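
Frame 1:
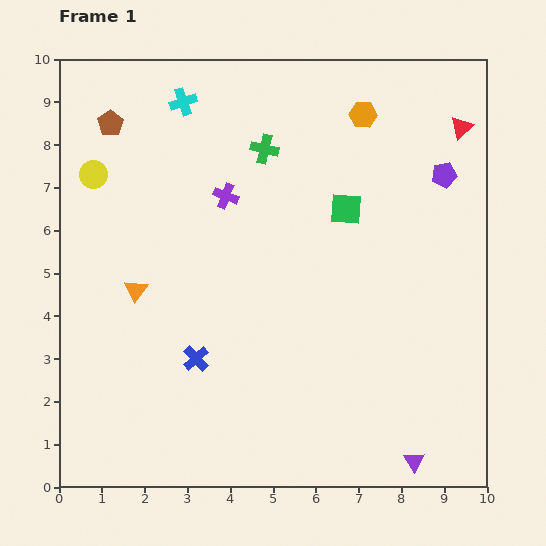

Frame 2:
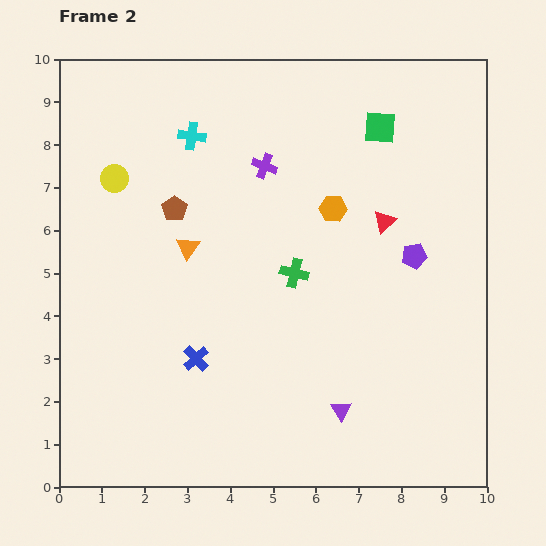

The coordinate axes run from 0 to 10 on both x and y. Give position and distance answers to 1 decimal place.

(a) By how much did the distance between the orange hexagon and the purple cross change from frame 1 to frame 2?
-1.8

Distance in frame 1: 3.7. Distance in frame 2: 1.9.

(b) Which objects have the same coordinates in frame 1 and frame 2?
the blue cross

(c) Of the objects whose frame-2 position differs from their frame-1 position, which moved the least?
the yellow circle

(moved 0.5)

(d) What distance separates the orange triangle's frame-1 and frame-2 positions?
1.6

The orange triangle moved from (1.8, 4.6) to (3.0, 5.6), a distance of √(1.2² + 1.0²) ≈ 1.6.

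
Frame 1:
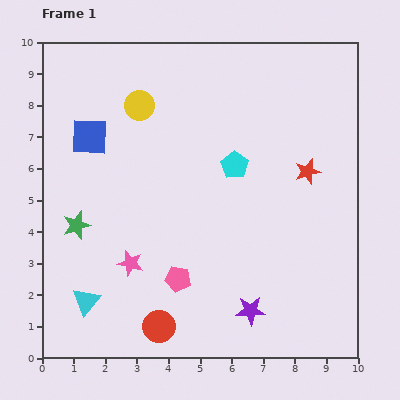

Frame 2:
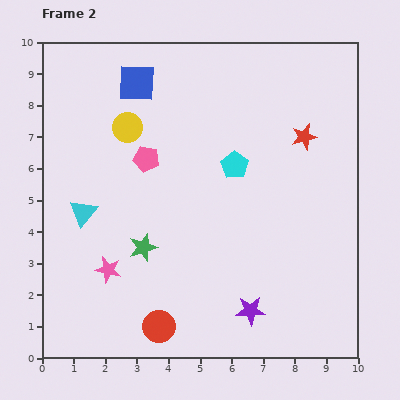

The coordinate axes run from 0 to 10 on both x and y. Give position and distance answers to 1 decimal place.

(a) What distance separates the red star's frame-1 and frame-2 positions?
1.1

The red star moved from (8.4, 5.9) to (8.3, 7.0), a distance of √(0.1² + 1.1²) ≈ 1.1.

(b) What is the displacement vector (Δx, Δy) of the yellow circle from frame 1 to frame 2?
(-0.4, -0.7)

The yellow circle was at (3.1, 8.0) in frame 1 and (2.7, 7.3) in frame 2.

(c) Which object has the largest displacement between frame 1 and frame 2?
the pink pentagon

(moved 3.9; next 2.8)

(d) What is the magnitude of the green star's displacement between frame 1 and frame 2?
2.2

The green star moved from (1.1, 4.2) to (3.2, 3.5), a distance of √(2.1² + 0.7²) ≈ 2.2.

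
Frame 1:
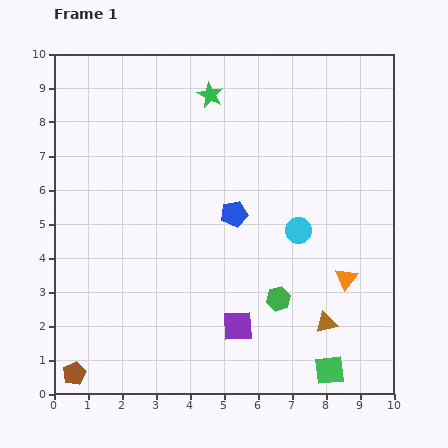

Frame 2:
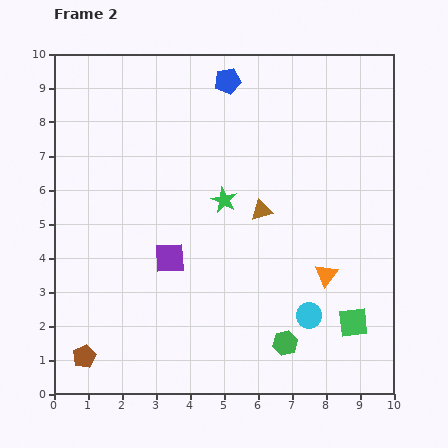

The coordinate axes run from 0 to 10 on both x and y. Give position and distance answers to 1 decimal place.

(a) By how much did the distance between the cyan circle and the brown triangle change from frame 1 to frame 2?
+0.6

Distance in frame 1: 2.8. Distance in frame 2: 3.4.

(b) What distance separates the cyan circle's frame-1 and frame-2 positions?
2.5

The cyan circle moved from (7.2, 4.8) to (7.5, 2.3), a distance of √(0.3² + 2.5²) ≈ 2.5.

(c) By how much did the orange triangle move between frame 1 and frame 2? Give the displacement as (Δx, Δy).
(-0.6, 0.1)

The orange triangle was at (8.6, 3.4) in frame 1 and (8.0, 3.5) in frame 2.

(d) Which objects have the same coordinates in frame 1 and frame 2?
none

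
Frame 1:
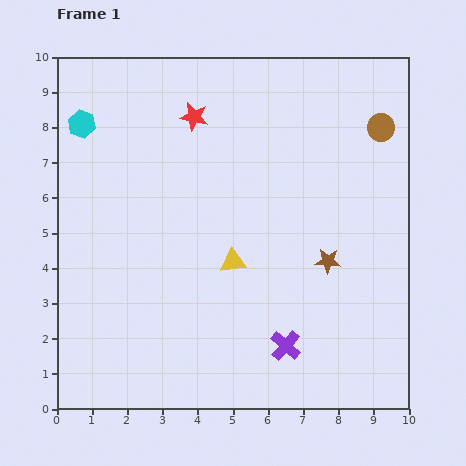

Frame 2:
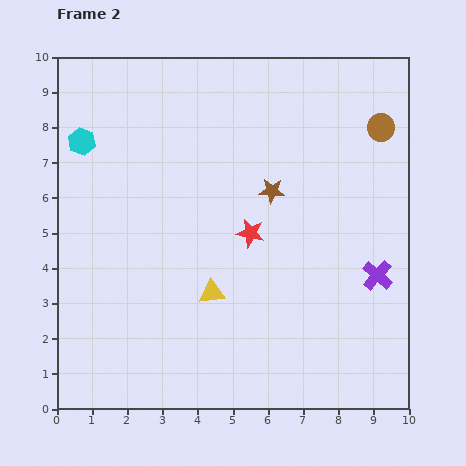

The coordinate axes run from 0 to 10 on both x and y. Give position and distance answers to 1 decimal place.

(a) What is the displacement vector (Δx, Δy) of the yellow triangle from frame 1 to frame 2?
(-0.6, -0.9)

The yellow triangle was at (5.0, 4.2) in frame 1 and (4.4, 3.3) in frame 2.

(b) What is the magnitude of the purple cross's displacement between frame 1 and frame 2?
3.3

The purple cross moved from (6.5, 1.8) to (9.1, 3.8), a distance of √(2.6² + 2.0²) ≈ 3.3.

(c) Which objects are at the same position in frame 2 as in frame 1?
the brown circle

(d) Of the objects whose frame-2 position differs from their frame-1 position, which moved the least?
the cyan hexagon

(moved 0.5)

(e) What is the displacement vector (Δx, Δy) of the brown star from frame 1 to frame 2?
(-1.6, 2.0)

The brown star was at (7.7, 4.2) in frame 1 and (6.1, 6.2) in frame 2.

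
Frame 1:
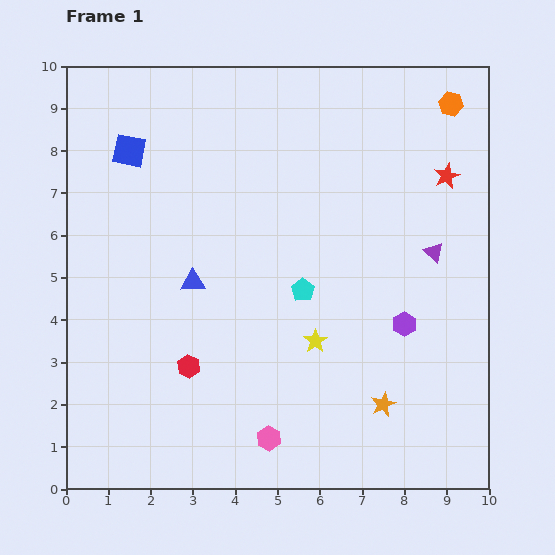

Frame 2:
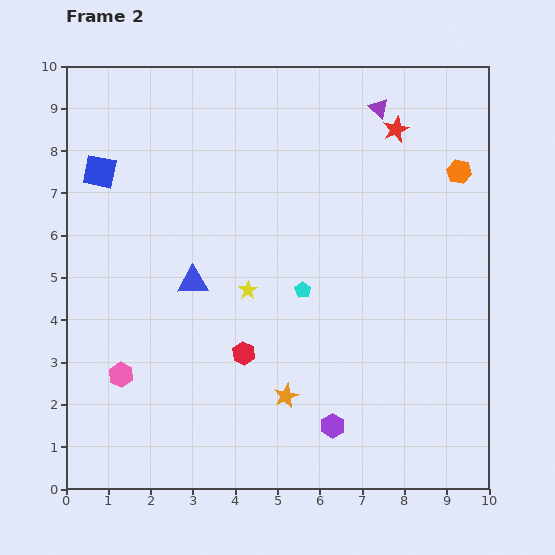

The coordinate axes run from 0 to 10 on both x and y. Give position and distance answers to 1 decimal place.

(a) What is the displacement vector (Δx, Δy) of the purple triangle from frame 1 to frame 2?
(-1.3, 3.4)

The purple triangle was at (8.7, 5.6) in frame 1 and (7.4, 9.0) in frame 2.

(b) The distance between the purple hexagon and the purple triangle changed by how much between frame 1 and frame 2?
+5.8

Distance in frame 1: 1.8. Distance in frame 2: 7.6.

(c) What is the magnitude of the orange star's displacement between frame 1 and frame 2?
2.3

The orange star moved from (7.5, 2.0) to (5.2, 2.2), a distance of √(2.3² + 0.2²) ≈ 2.3.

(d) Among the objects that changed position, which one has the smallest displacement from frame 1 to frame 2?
the blue square

(moved 0.9)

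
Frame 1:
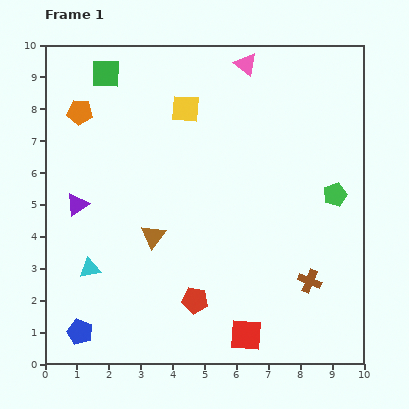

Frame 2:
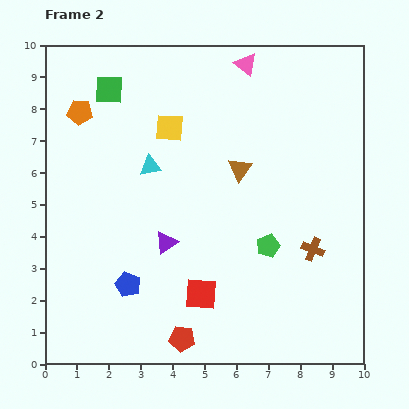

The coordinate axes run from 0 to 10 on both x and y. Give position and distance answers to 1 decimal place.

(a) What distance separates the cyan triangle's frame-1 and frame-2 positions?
3.7

The cyan triangle moved from (1.4, 3.0) to (3.3, 6.2), a distance of √(1.9² + 3.2²) ≈ 3.7.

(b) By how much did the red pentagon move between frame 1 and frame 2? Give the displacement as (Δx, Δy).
(-0.4, -1.2)

The red pentagon was at (4.7, 2.0) in frame 1 and (4.3, 0.8) in frame 2.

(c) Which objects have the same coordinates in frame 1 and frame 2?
the orange pentagon, the pink triangle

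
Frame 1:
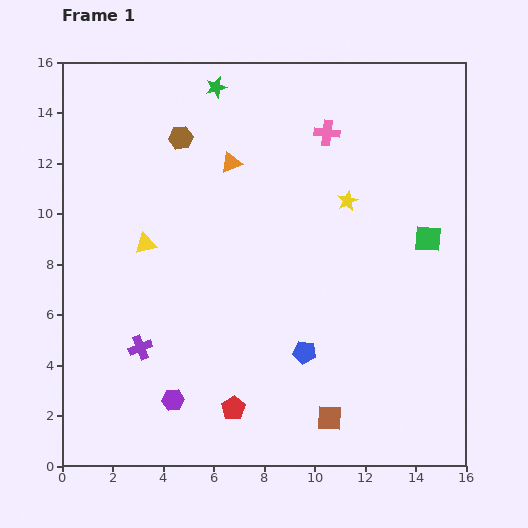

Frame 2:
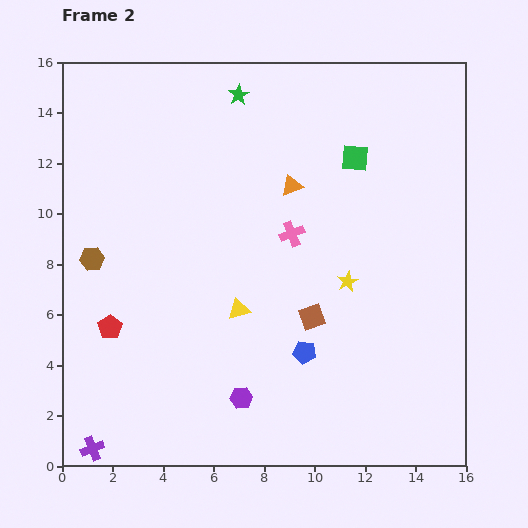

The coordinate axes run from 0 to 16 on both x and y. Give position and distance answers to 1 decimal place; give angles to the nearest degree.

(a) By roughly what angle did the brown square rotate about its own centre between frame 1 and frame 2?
23° counter-clockwise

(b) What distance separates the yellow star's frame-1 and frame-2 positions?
3.2

The yellow star moved from (11.3, 10.5) to (11.3, 7.3), a distance of √(0.0² + 3.2²) ≈ 3.2.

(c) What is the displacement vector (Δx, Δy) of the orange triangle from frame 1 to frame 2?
(2.4, -0.9)

The orange triangle was at (6.7, 12.0) in frame 1 and (9.1, 11.1) in frame 2.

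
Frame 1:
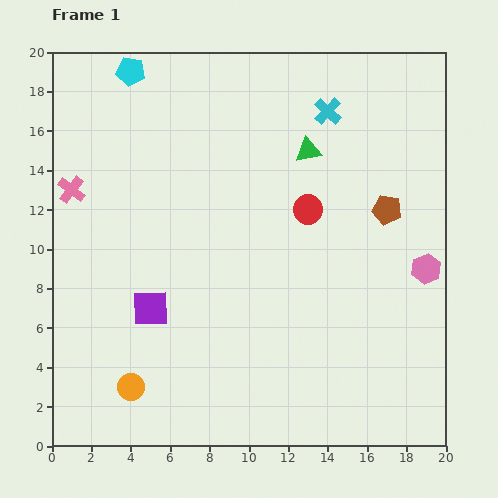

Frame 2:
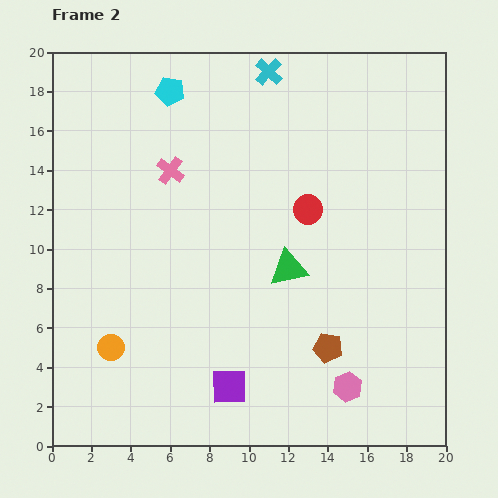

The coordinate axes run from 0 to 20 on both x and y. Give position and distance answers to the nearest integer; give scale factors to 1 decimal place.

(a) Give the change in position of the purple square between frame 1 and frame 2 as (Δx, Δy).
(4, -4)

The purple square was at (5, 7) in frame 1 and (9, 3) in frame 2.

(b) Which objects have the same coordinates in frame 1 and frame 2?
the red circle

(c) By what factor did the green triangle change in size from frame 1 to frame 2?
1.5×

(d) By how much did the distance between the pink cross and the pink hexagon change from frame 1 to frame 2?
-4

Distance in frame 1: 18. Distance in frame 2: 14.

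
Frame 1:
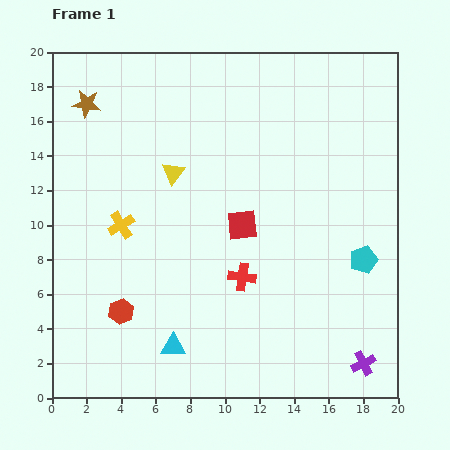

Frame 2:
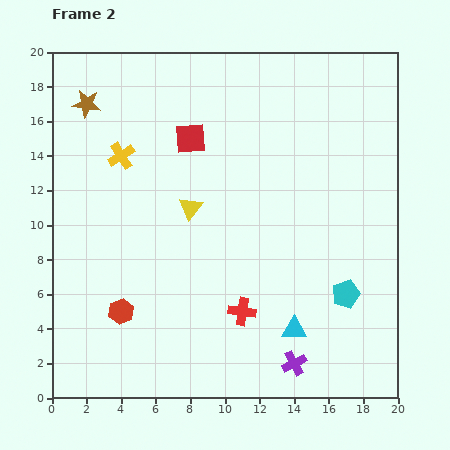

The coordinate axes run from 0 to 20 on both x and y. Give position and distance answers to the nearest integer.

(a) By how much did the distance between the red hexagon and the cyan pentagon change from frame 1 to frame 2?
-1

Distance in frame 1: 14. Distance in frame 2: 13.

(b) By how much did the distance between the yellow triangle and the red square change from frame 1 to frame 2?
-1

Distance in frame 1: 5. Distance in frame 2: 4.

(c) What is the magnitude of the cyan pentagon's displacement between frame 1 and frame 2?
2

The cyan pentagon moved from (18, 8) to (17, 6), a distance of √(1² + 2²) ≈ 2.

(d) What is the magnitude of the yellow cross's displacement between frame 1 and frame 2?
4

The yellow cross moved from (4, 10) to (4, 14), a distance of √(0² + 4²) ≈ 4.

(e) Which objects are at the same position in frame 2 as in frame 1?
the brown star, the red hexagon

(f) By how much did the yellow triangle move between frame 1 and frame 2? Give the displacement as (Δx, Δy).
(1, -2)

The yellow triangle was at (7, 13) in frame 1 and (8, 11) in frame 2.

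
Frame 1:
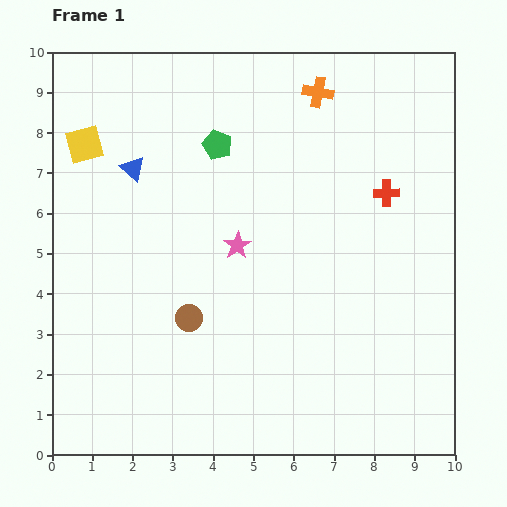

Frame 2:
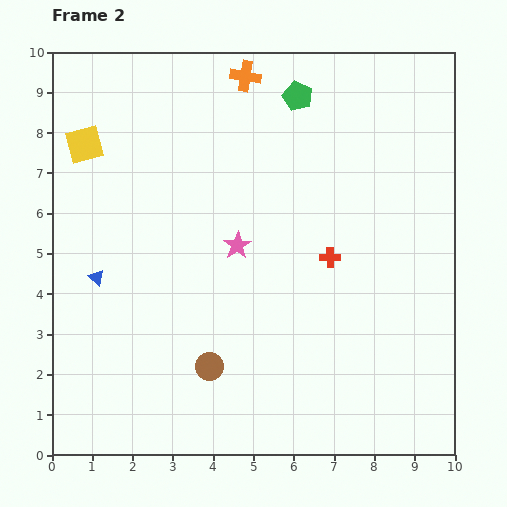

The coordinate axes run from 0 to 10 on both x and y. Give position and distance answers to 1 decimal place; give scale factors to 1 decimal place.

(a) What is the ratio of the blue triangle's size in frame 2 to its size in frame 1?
0.6×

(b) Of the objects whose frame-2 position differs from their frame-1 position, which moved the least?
the brown circle

(moved 1.3)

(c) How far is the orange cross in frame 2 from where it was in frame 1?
1.8

The orange cross moved from (6.6, 9.0) to (4.8, 9.4), a distance of √(1.8² + 0.4²) ≈ 1.8.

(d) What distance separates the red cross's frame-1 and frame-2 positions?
2.1

The red cross moved from (8.3, 6.5) to (6.9, 4.9), a distance of √(1.4² + 1.6²) ≈ 2.1.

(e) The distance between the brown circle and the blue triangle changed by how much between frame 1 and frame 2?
-0.4

Distance in frame 1: 4.0. Distance in frame 2: 3.6.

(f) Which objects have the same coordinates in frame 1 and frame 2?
the yellow square, the pink star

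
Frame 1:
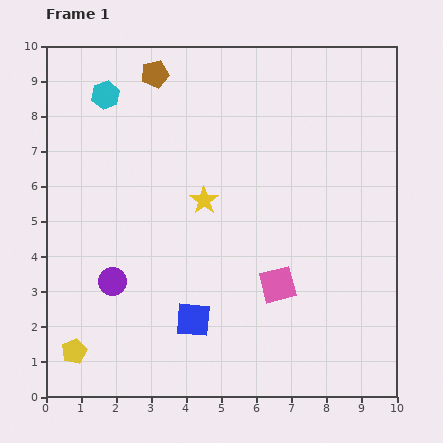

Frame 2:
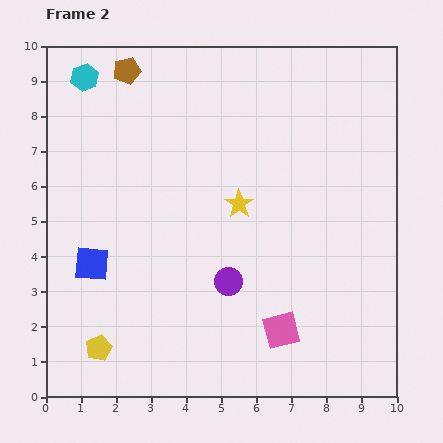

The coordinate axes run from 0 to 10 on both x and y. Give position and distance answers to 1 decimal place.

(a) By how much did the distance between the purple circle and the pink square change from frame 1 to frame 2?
-2.6

Distance in frame 1: 4.7. Distance in frame 2: 2.1.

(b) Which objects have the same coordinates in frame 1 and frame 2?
none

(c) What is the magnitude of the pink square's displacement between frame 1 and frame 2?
1.3

The pink square moved from (6.6, 3.2) to (6.7, 1.9), a distance of √(0.1² + 1.3²) ≈ 1.3.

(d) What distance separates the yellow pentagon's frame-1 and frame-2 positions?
0.7

The yellow pentagon moved from (0.8, 1.3) to (1.5, 1.4), a distance of √(0.7² + 0.1²) ≈ 0.7.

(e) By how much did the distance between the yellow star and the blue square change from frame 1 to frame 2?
+1.1

Distance in frame 1: 3.4. Distance in frame 2: 4.5.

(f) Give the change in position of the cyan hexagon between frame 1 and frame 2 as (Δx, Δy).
(-0.6, 0.5)

The cyan hexagon was at (1.7, 8.6) in frame 1 and (1.1, 9.1) in frame 2.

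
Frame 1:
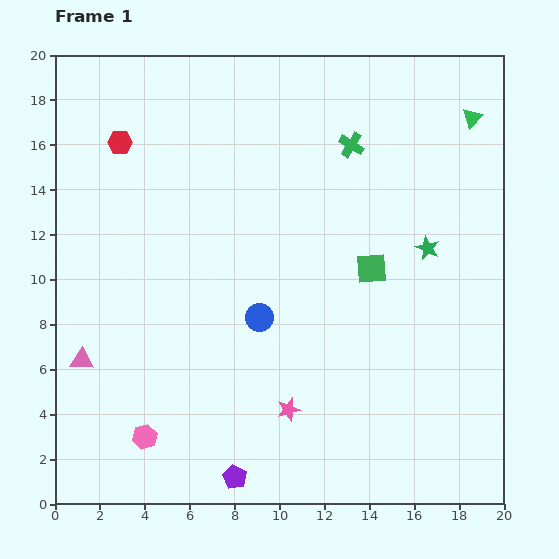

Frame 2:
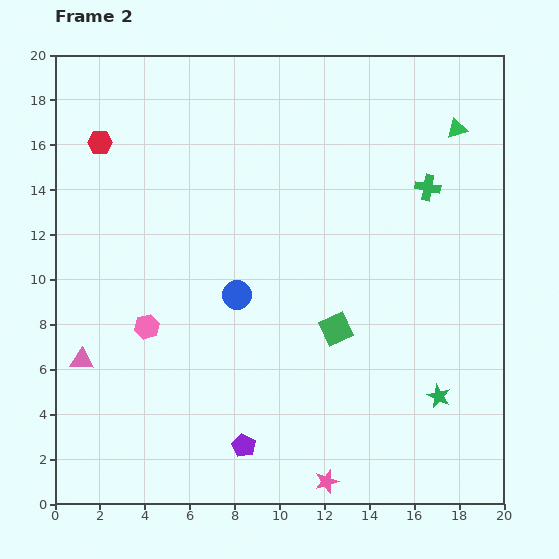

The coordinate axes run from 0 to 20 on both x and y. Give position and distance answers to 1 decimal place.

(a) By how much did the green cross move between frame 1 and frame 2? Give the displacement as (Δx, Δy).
(3.4, -1.9)

The green cross was at (13.2, 16.0) in frame 1 and (16.6, 14.1) in frame 2.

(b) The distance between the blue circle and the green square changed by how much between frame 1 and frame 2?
-0.9

Distance in frame 1: 5.5. Distance in frame 2: 4.6.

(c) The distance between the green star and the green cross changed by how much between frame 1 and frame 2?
+3.6

Distance in frame 1: 5.7. Distance in frame 2: 9.3.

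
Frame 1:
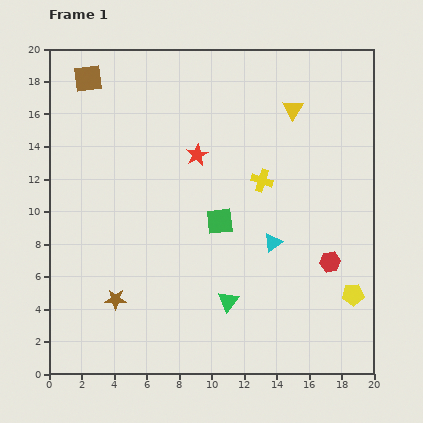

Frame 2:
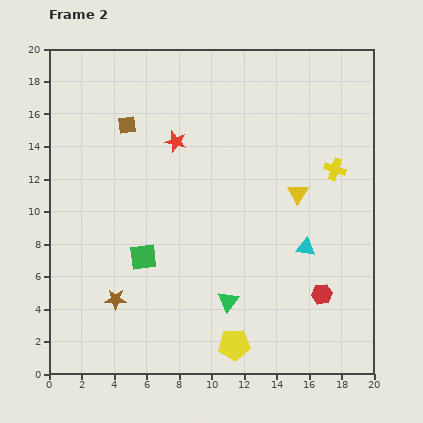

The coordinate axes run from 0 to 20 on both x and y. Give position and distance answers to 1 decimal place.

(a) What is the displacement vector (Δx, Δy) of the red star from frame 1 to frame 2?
(-1.3, 0.8)

The red star was at (9.1, 13.5) in frame 1 and (7.8, 14.3) in frame 2.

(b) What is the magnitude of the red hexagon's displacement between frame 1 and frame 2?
2.1

The red hexagon moved from (17.3, 6.9) to (16.8, 4.9), a distance of √(0.5² + 2.0²) ≈ 2.1.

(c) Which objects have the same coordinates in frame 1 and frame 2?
the brown star, the green triangle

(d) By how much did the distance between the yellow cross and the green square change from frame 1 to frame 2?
+9.4

Distance in frame 1: 3.6. Distance in frame 2: 13.0.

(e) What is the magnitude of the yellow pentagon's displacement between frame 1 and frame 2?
7.9

The yellow pentagon moved from (18.7, 4.9) to (11.4, 1.8), a distance of √(7.3² + 3.1²) ≈ 7.9.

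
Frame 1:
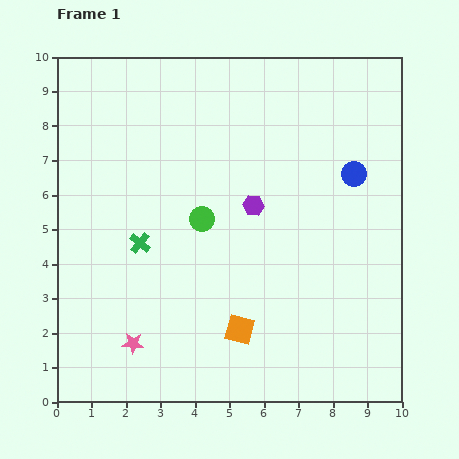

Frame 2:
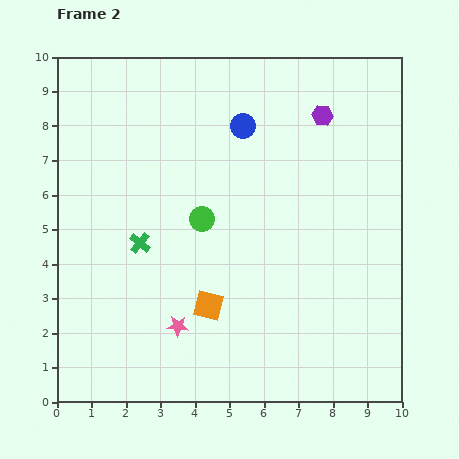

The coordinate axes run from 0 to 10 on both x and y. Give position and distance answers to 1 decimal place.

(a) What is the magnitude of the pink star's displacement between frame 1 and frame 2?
1.4

The pink star moved from (2.2, 1.7) to (3.5, 2.2), a distance of √(1.3² + 0.5²) ≈ 1.4.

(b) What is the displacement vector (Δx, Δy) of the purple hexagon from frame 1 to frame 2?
(2.0, 2.6)

The purple hexagon was at (5.7, 5.7) in frame 1 and (7.7, 8.3) in frame 2.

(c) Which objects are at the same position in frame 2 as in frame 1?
the green cross, the green circle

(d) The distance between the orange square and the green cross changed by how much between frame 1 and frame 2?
-1.1

Distance in frame 1: 3.8. Distance in frame 2: 2.7.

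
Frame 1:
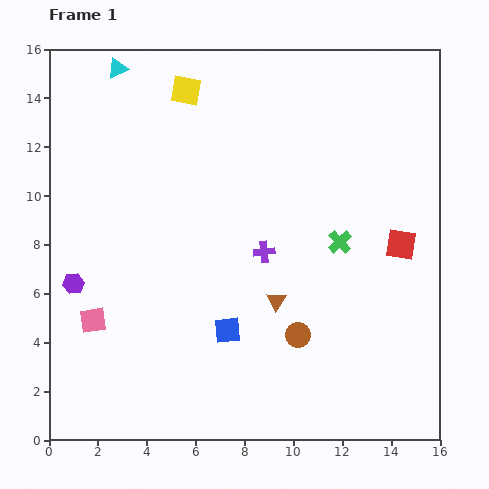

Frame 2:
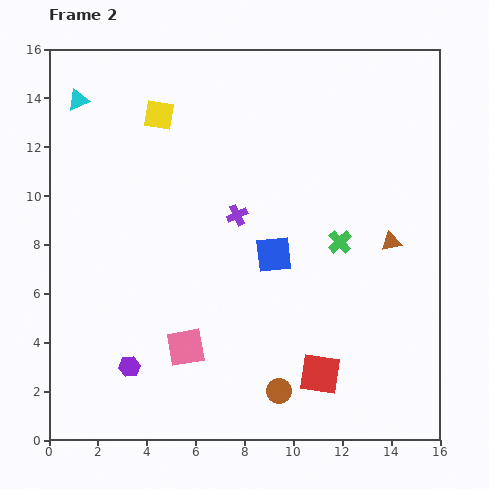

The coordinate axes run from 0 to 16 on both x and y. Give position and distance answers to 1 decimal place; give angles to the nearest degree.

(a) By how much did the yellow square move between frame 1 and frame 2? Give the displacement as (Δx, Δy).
(-1.1, -1.0)

The yellow square was at (5.6, 14.3) in frame 1 and (4.5, 13.3) in frame 2.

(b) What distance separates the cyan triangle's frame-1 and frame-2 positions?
2.1

The cyan triangle moved from (2.8, 15.2) to (1.2, 13.9), a distance of √(1.6² + 1.3²) ≈ 2.1.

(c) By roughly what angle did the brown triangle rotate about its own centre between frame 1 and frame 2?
43° clockwise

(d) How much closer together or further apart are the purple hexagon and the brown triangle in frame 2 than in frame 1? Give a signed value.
+3.6

Distance in frame 1: 8.3. Distance in frame 2: 11.9.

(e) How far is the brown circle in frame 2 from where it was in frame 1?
2.4

The brown circle moved from (10.2, 4.3) to (9.4, 2.0), a distance of √(0.8² + 2.3²) ≈ 2.4.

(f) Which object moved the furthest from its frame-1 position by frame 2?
the red square

(moved 6.2; next 5.3)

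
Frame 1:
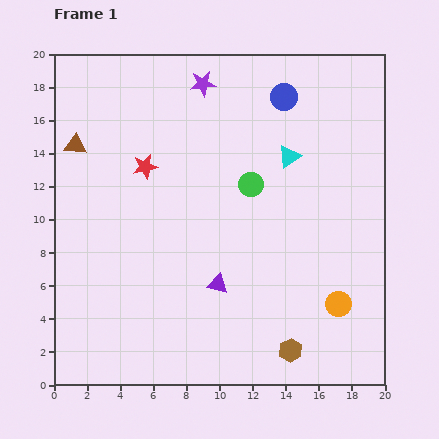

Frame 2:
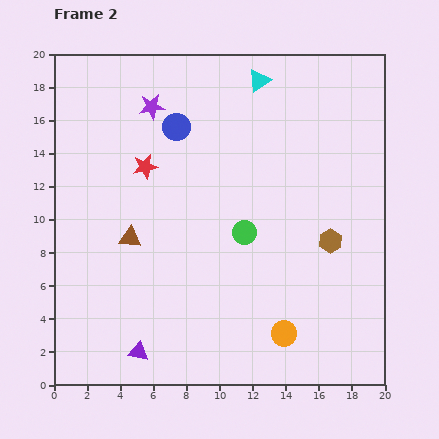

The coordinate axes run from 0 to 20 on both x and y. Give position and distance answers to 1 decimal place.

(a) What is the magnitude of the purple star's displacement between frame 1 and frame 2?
3.4

The purple star moved from (9.0, 18.2) to (5.9, 16.8), a distance of √(3.1² + 1.4²) ≈ 3.4.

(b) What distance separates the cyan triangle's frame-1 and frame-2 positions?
4.9

The cyan triangle moved from (14.2, 13.8) to (12.4, 18.4), a distance of √(1.8² + 4.6²) ≈ 4.9.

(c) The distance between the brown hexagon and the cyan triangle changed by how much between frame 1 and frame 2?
-1.1

Distance in frame 1: 11.7. Distance in frame 2: 10.6.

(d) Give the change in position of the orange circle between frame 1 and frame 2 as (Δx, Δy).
(-3.3, -1.8)

The orange circle was at (17.2, 4.9) in frame 1 and (13.9, 3.1) in frame 2.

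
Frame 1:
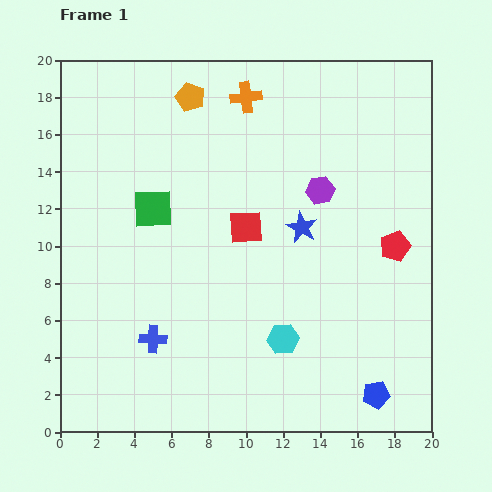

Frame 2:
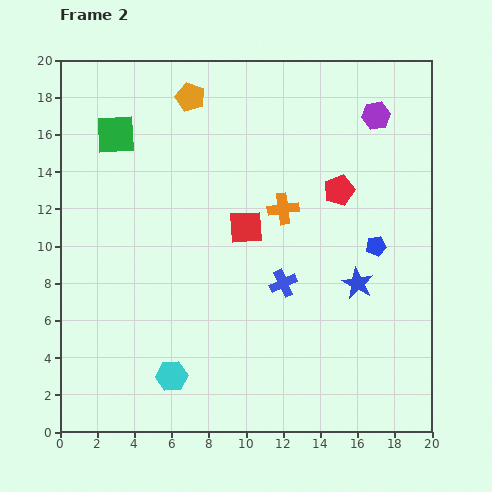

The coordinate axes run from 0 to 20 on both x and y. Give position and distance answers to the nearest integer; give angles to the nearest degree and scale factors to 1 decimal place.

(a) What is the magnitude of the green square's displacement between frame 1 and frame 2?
4

The green square moved from (5, 12) to (3, 16), a distance of √(2² + 4²) ≈ 4.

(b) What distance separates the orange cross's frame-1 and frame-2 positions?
6

The orange cross moved from (10, 18) to (12, 12), a distance of √(2² + 6²) ≈ 6.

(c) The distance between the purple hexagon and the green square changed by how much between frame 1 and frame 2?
+5

Distance in frame 1: 9. Distance in frame 2: 14.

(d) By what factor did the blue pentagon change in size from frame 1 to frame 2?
0.7×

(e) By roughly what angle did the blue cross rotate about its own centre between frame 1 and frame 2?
27° counter-clockwise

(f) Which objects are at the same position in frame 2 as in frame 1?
the orange pentagon, the red square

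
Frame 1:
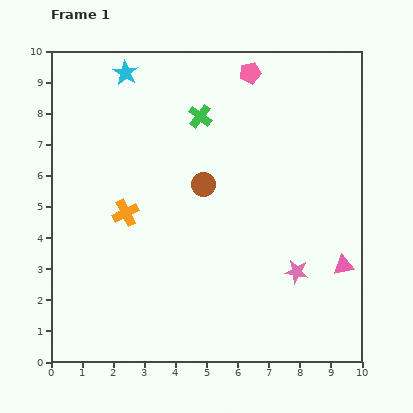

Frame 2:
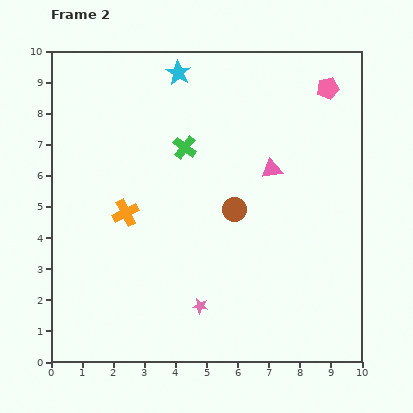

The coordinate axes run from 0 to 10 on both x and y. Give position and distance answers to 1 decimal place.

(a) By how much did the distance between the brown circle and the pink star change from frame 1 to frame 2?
-0.8

Distance in frame 1: 4.1. Distance in frame 2: 3.3.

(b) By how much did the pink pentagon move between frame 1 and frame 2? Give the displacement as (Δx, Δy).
(2.5, -0.5)

The pink pentagon was at (6.4, 9.3) in frame 1 and (8.9, 8.8) in frame 2.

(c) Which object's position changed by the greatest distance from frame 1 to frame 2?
the pink triangle

(moved 3.9; next 3.3)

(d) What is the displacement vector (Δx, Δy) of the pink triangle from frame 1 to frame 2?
(-2.3, 3.1)

The pink triangle was at (9.4, 3.1) in frame 1 and (7.1, 6.2) in frame 2.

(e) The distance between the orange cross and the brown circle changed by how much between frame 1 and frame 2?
+0.8

Distance in frame 1: 2.7. Distance in frame 2: 3.5.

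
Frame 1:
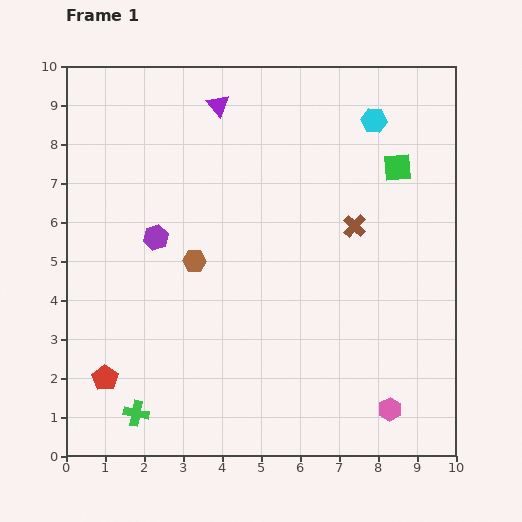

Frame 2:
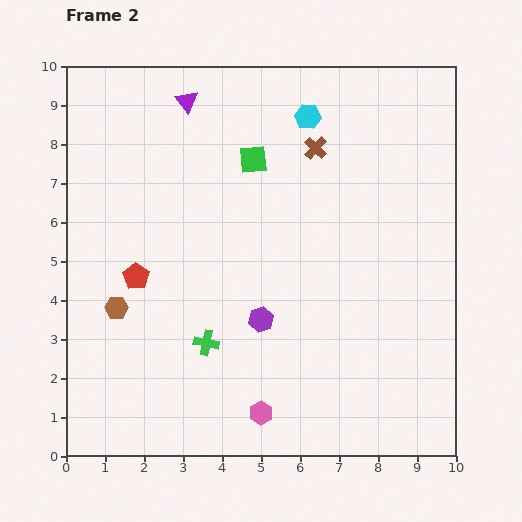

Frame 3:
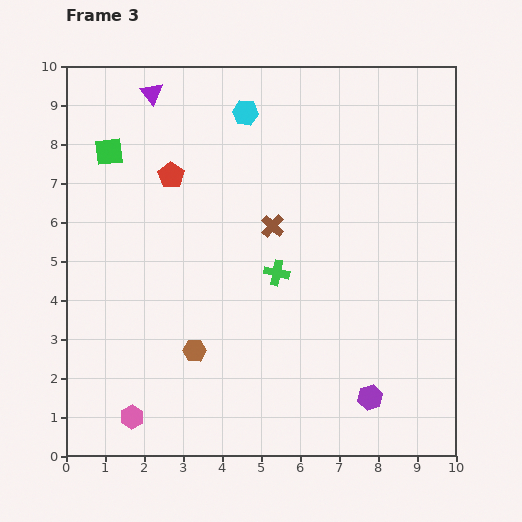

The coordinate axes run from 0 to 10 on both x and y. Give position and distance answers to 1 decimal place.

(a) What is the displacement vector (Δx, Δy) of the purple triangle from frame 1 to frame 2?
(-0.8, 0.1)

The purple triangle was at (3.9, 9.0) in frame 1 and (3.1, 9.1) in frame 2.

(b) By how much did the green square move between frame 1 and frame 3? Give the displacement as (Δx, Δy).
(-7.4, 0.4)

The green square was at (8.5, 7.4) in frame 1 and (1.1, 7.8) in frame 3.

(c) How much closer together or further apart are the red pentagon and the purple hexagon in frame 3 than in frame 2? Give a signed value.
+4.2

Distance in frame 2: 3.4. Distance in frame 3: 7.6.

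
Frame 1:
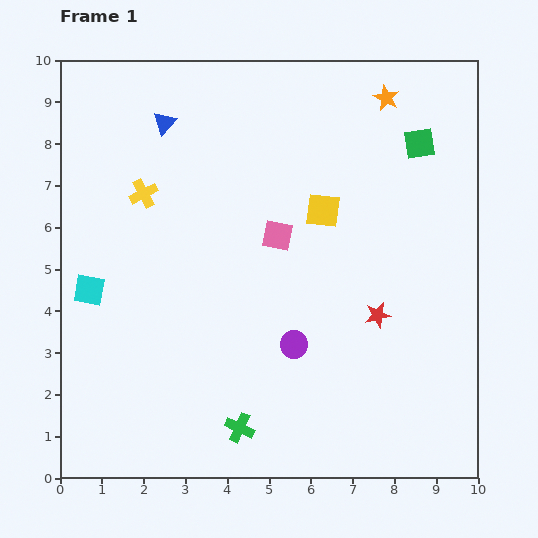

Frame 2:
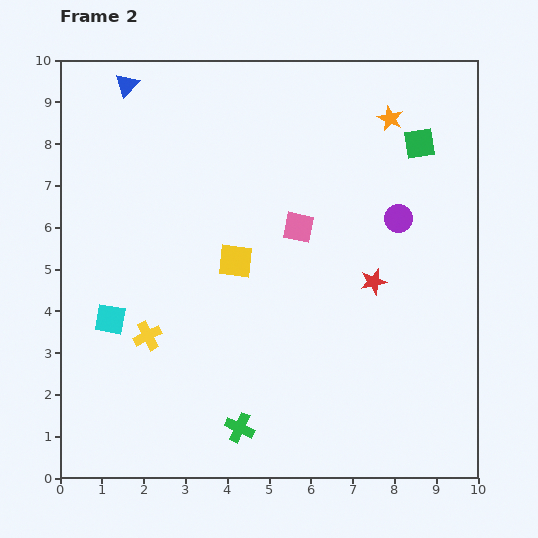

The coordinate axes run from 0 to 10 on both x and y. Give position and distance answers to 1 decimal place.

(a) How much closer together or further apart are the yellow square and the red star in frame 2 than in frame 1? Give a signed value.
+0.5

Distance in frame 1: 2.8. Distance in frame 2: 3.3.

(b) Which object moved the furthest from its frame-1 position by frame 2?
the purple circle

(moved 3.9; next 3.4)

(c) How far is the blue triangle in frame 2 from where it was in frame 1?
1.3

The blue triangle moved from (2.5, 8.5) to (1.6, 9.4), a distance of √(0.9² + 0.9²) ≈ 1.3.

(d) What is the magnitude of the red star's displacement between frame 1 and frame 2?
0.8

The red star moved from (7.6, 3.9) to (7.5, 4.7), a distance of √(0.1² + 0.8²) ≈ 0.8.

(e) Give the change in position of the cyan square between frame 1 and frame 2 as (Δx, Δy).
(0.5, -0.7)

The cyan square was at (0.7, 4.5) in frame 1 and (1.2, 3.8) in frame 2.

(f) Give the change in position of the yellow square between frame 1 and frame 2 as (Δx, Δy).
(-2.1, -1.2)

The yellow square was at (6.3, 6.4) in frame 1 and (4.2, 5.2) in frame 2.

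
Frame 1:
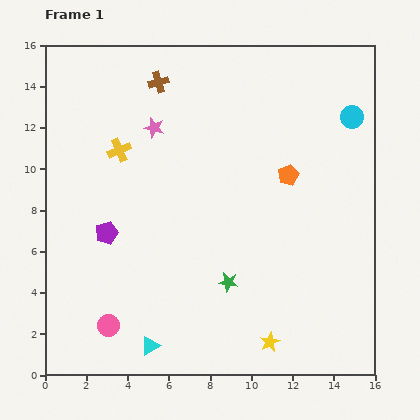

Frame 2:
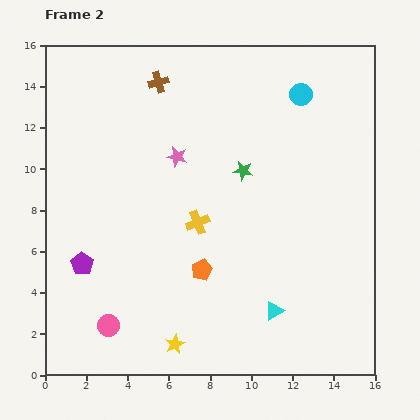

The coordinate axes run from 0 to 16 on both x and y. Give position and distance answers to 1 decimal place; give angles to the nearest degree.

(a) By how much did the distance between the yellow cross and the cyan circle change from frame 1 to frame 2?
-3.4

Distance in frame 1: 11.4. Distance in frame 2: 8.0.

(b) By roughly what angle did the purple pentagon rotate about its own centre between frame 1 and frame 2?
19° counter-clockwise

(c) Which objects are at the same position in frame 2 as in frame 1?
the brown cross, the pink circle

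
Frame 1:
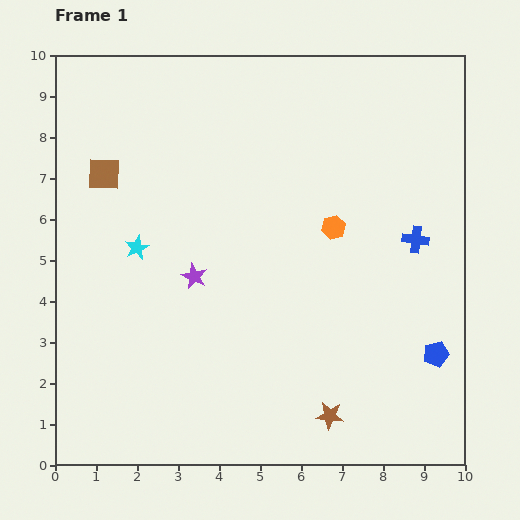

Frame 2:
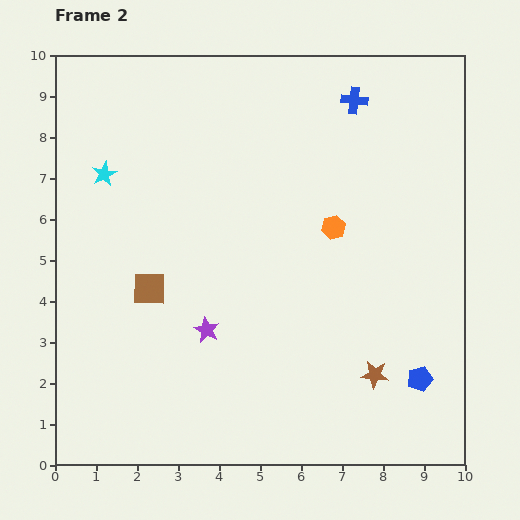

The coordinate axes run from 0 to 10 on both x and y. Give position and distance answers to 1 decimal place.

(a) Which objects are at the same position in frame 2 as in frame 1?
the orange hexagon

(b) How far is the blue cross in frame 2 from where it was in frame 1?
3.7

The blue cross moved from (8.8, 5.5) to (7.3, 8.9), a distance of √(1.5² + 3.4²) ≈ 3.7.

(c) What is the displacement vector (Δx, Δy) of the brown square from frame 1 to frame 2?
(1.1, -2.8)

The brown square was at (1.2, 7.1) in frame 1 and (2.3, 4.3) in frame 2.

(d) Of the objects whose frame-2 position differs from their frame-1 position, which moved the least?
the blue pentagon

(moved 0.7)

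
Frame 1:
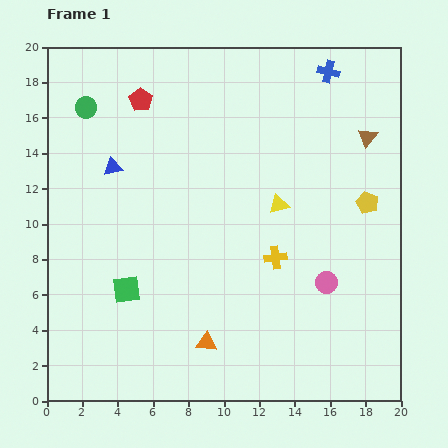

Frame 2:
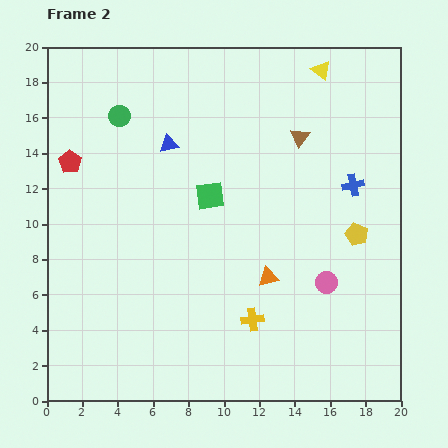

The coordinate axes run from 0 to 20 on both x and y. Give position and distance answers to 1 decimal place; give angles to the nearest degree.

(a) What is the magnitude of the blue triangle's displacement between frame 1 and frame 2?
3.5

The blue triangle moved from (3.7, 13.2) to (6.9, 14.5), a distance of √(3.2² + 1.3²) ≈ 3.5.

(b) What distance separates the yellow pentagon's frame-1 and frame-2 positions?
1.9

The yellow pentagon moved from (18.1, 11.2) to (17.5, 9.4), a distance of √(0.6² + 1.8²) ≈ 1.9.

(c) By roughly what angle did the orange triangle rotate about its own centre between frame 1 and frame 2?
18° counter-clockwise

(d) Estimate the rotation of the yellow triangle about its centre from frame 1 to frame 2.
54° clockwise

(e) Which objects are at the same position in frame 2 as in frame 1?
the pink circle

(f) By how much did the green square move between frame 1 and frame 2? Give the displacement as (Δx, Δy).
(4.7, 5.3)

The green square was at (4.5, 6.3) in frame 1 and (9.2, 11.6) in frame 2.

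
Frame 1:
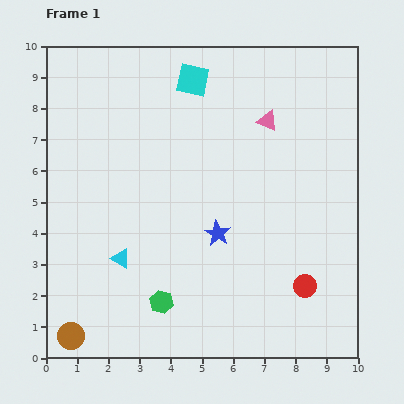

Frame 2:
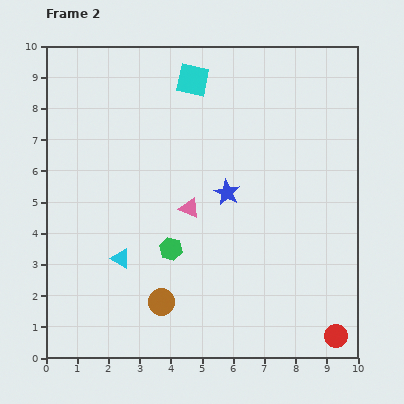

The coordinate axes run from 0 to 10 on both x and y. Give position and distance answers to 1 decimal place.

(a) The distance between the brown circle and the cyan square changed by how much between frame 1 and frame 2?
-1.9

Distance in frame 1: 9.1. Distance in frame 2: 7.2.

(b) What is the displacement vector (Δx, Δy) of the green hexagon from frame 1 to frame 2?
(0.3, 1.7)

The green hexagon was at (3.7, 1.8) in frame 1 and (4.0, 3.5) in frame 2.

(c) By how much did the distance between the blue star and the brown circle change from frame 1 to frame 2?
-1.6

Distance in frame 1: 5.7. Distance in frame 2: 4.1.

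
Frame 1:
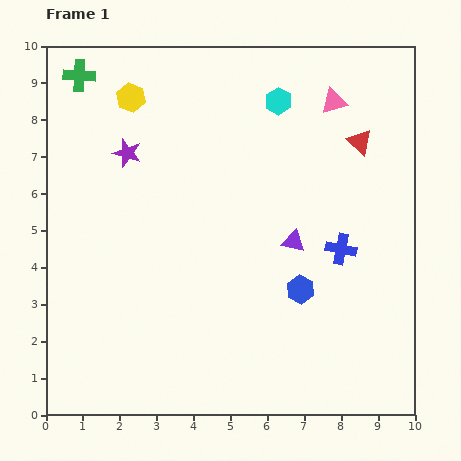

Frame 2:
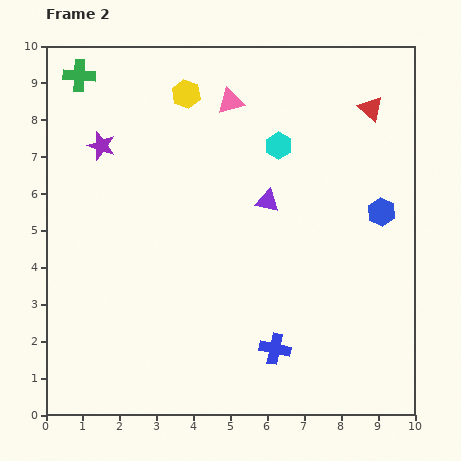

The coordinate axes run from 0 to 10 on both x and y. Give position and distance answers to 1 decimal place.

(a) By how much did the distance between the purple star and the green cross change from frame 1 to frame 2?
-0.5

Distance in frame 1: 2.5. Distance in frame 2: 2.0.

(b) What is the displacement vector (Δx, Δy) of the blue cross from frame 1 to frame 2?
(-1.8, -2.7)

The blue cross was at (8.0, 4.5) in frame 1 and (6.2, 1.8) in frame 2.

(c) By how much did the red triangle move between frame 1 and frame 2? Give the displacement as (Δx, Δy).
(0.3, 0.9)

The red triangle was at (8.5, 7.4) in frame 1 and (8.8, 8.3) in frame 2.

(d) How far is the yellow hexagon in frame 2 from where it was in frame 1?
1.5

The yellow hexagon moved from (2.3, 8.6) to (3.8, 8.7), a distance of √(1.5² + 0.1²) ≈ 1.5.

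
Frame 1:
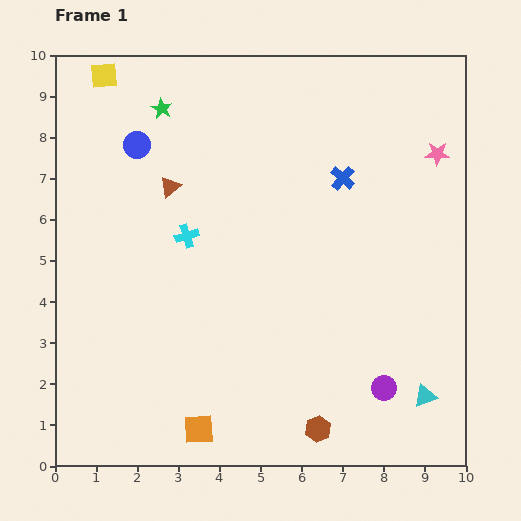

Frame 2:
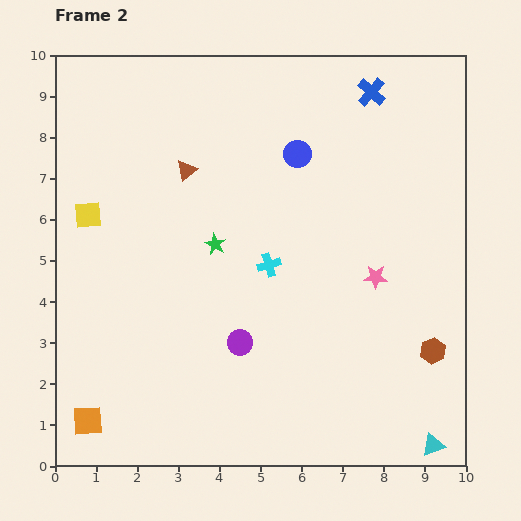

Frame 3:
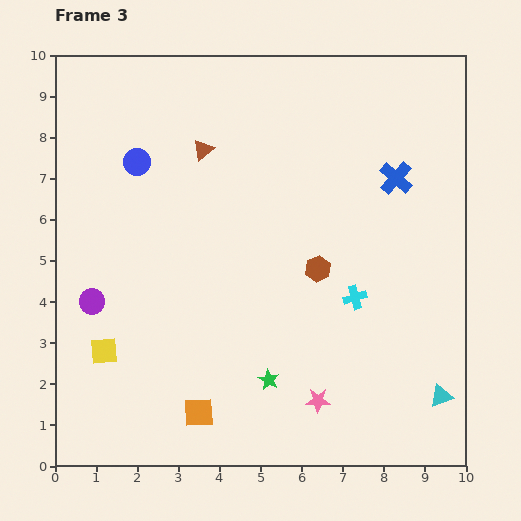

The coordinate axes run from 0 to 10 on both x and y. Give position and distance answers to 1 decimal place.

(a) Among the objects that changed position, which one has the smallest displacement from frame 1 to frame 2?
the brown triangle

(moved 0.6)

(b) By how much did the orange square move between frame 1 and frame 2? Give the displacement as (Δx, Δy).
(-2.7, 0.2)

The orange square was at (3.5, 0.9) in frame 1 and (0.8, 1.1) in frame 2.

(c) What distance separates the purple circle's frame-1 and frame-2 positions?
3.7

The purple circle moved from (8.0, 1.9) to (4.5, 3.0), a distance of √(3.5² + 1.1²) ≈ 3.7.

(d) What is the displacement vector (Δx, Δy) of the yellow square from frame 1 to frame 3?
(0.0, -6.7)

The yellow square was at (1.2, 9.5) in frame 1 and (1.2, 2.8) in frame 3.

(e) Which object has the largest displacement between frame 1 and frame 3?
the purple circle

(moved 7.4; next 7.1)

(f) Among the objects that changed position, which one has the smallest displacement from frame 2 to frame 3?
the brown triangle

(moved 0.6)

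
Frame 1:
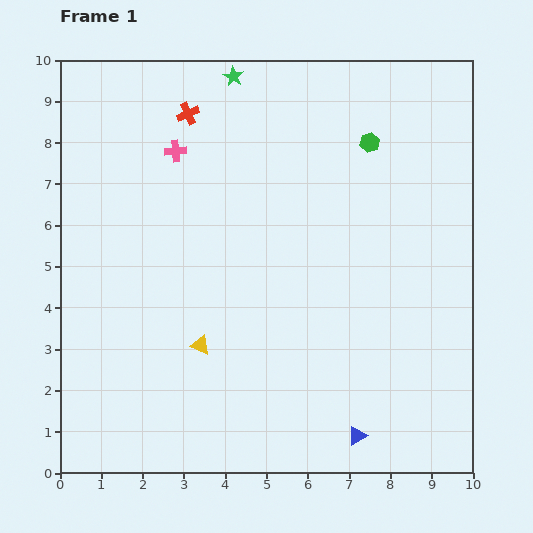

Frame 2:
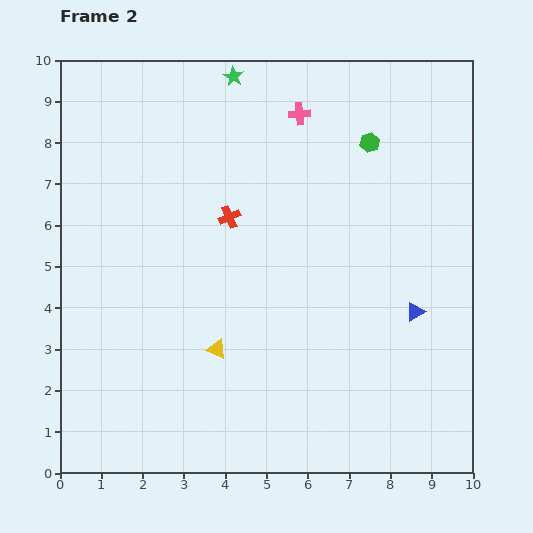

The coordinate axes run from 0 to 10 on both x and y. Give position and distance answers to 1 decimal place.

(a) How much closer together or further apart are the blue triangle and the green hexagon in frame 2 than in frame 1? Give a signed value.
-2.9

Distance in frame 1: 7.1. Distance in frame 2: 4.2.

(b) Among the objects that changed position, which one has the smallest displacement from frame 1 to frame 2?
the yellow triangle

(moved 0.4)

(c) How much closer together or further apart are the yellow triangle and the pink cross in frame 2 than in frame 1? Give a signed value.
+1.3

Distance in frame 1: 4.7. Distance in frame 2: 6.0.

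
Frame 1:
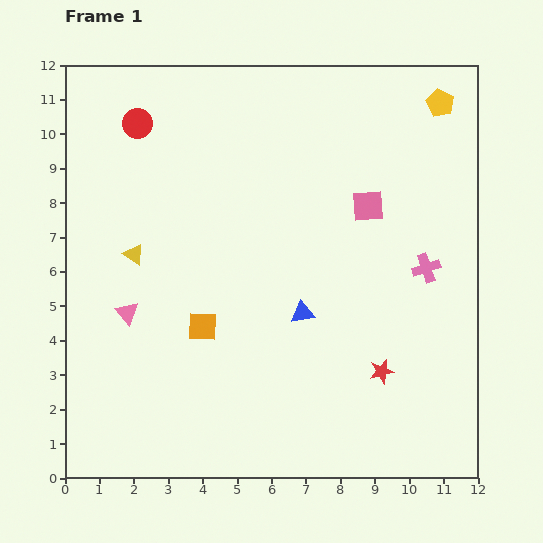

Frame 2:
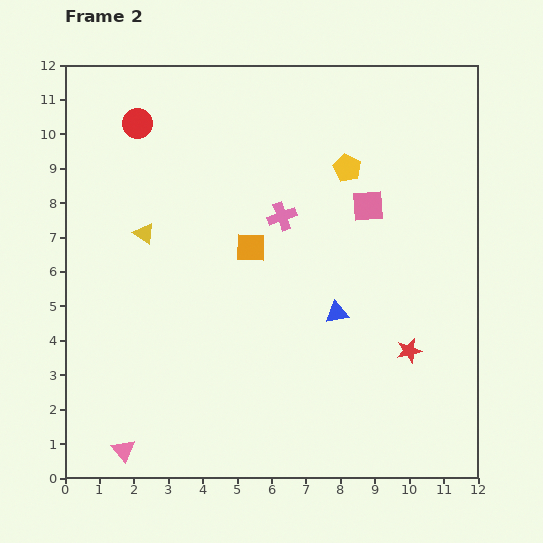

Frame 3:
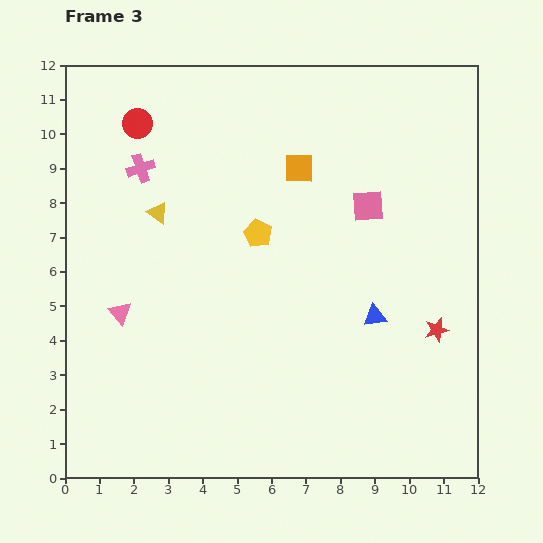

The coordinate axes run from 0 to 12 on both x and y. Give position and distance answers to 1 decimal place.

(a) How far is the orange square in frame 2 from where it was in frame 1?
2.7

The orange square moved from (4.0, 4.4) to (5.4, 6.7), a distance of √(1.4² + 2.3²) ≈ 2.7.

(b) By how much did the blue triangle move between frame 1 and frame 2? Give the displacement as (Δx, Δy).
(1.0, 0.0)

The blue triangle was at (6.9, 4.8) in frame 1 and (7.9, 4.8) in frame 2.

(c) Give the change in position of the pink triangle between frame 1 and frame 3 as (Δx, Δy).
(-0.2, 0.0)

The pink triangle was at (1.8, 4.8) in frame 1 and (1.6, 4.8) in frame 3.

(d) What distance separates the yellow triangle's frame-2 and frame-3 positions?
0.7

The yellow triangle moved from (2.3, 7.1) to (2.7, 7.7), a distance of √(0.4² + 0.6²) ≈ 0.7.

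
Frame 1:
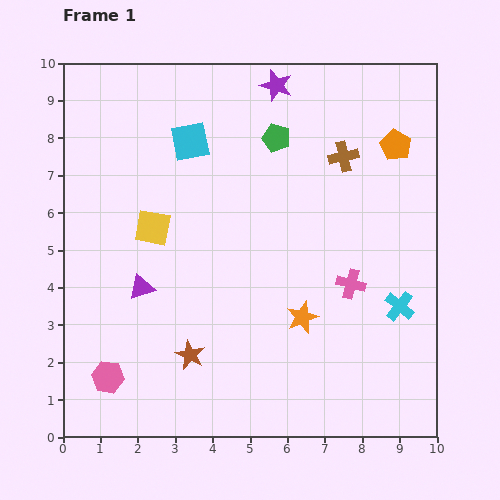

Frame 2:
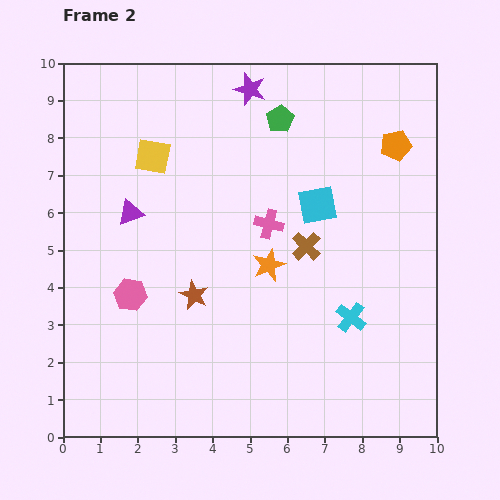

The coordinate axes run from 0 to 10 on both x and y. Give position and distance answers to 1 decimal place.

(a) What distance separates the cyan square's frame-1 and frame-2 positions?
3.8

The cyan square moved from (3.4, 7.9) to (6.8, 6.2), a distance of √(3.4² + 1.7²) ≈ 3.8.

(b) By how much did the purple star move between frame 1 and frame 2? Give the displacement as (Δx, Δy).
(-0.7, -0.1)

The purple star was at (5.7, 9.4) in frame 1 and (5.0, 9.3) in frame 2.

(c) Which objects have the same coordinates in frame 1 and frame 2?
the orange pentagon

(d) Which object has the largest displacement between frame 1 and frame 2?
the cyan square

(moved 3.8; next 2.7)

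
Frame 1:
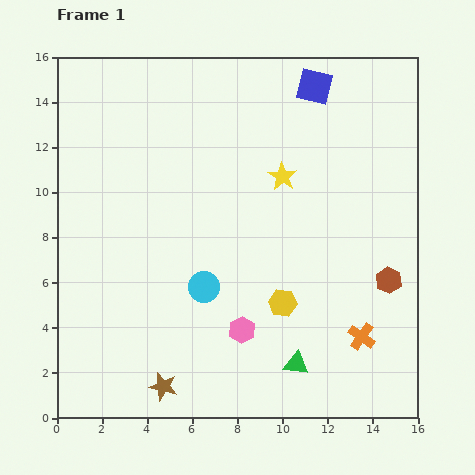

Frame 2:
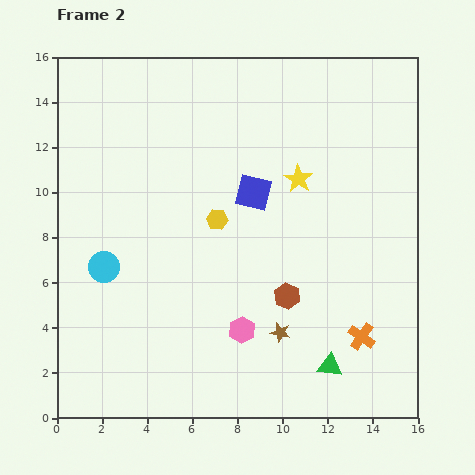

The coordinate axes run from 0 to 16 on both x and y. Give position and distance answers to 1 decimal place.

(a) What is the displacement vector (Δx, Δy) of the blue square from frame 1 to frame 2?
(-2.7, -4.7)

The blue square was at (11.4, 14.7) in frame 1 and (8.7, 10.0) in frame 2.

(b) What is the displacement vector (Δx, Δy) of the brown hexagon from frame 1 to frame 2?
(-4.5, -0.7)

The brown hexagon was at (14.7, 6.1) in frame 1 and (10.2, 5.4) in frame 2.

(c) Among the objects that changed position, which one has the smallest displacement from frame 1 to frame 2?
the yellow star

(moved 0.7)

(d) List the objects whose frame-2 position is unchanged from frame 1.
the orange cross, the pink hexagon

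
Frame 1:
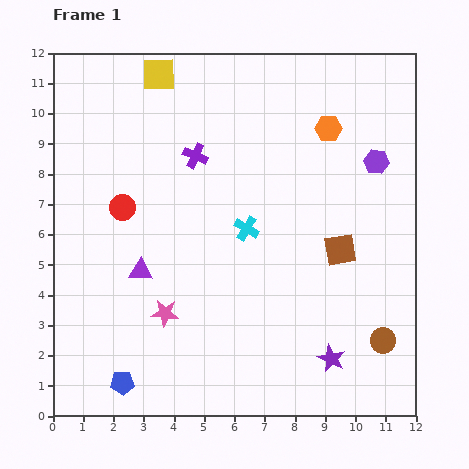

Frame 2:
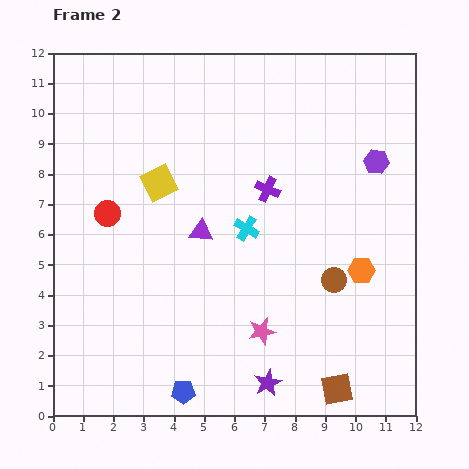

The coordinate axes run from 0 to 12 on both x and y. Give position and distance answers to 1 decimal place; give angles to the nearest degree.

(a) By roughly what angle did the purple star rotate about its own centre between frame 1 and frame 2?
20° clockwise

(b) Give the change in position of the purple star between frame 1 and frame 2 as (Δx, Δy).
(-2.1, -0.8)

The purple star was at (9.2, 1.9) in frame 1 and (7.1, 1.1) in frame 2.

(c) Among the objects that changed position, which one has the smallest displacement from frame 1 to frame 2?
the red circle

(moved 0.5)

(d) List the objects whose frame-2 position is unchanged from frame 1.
the cyan cross, the purple hexagon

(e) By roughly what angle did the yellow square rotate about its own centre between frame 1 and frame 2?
25° counter-clockwise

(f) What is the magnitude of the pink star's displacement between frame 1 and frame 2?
3.3

The pink star moved from (3.7, 3.4) to (6.9, 2.8), a distance of √(3.2² + 0.6²) ≈ 3.3.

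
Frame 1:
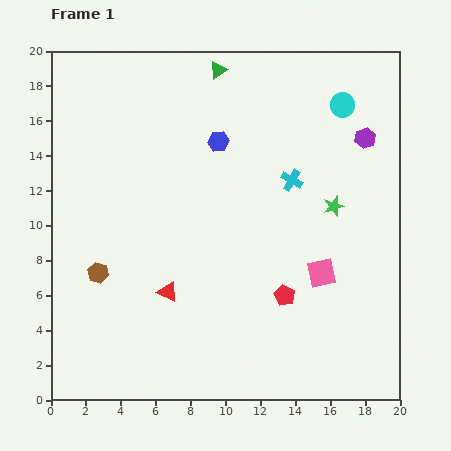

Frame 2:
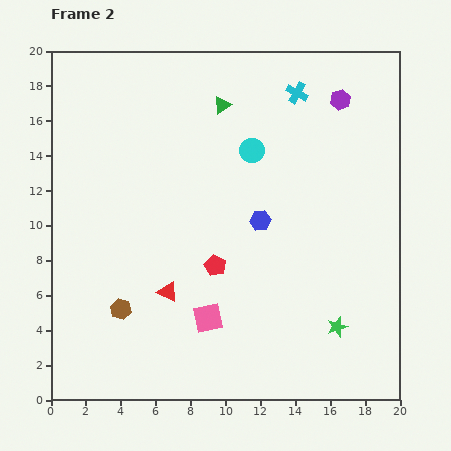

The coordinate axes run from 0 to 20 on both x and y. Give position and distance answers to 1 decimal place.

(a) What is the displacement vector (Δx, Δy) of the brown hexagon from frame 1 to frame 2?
(1.3, -2.1)

The brown hexagon was at (2.7, 7.3) in frame 1 and (4.0, 5.2) in frame 2.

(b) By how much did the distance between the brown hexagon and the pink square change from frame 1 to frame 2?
-7.8

Distance in frame 1: 12.8. Distance in frame 2: 5.0.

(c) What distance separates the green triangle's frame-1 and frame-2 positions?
2.0

The green triangle moved from (9.6, 18.9) to (9.8, 16.9), a distance of √(0.2² + 2.0²) ≈ 2.0.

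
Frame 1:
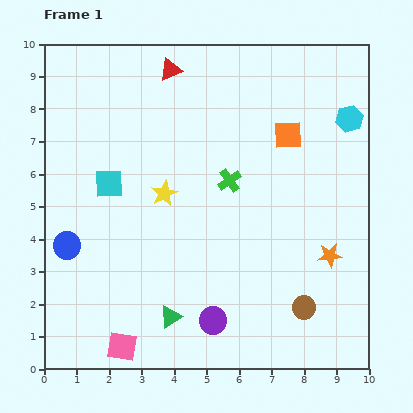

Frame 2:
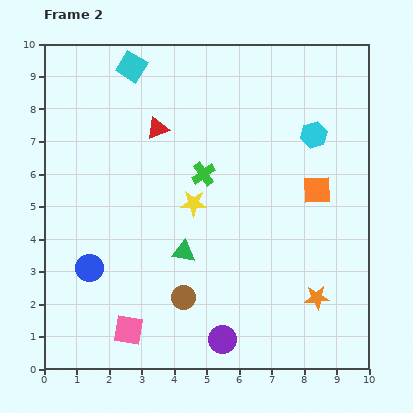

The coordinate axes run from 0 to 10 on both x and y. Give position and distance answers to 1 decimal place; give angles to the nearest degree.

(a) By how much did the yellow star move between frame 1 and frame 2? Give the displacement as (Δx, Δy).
(0.9, -0.3)

The yellow star was at (3.7, 5.4) in frame 1 and (4.6, 5.1) in frame 2.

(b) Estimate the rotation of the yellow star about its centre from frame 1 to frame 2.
30° clockwise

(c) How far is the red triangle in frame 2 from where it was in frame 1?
1.8

The red triangle moved from (3.9, 9.2) to (3.5, 7.4), a distance of √(0.4² + 1.8²) ≈ 1.8.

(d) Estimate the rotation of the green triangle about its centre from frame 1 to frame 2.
39° clockwise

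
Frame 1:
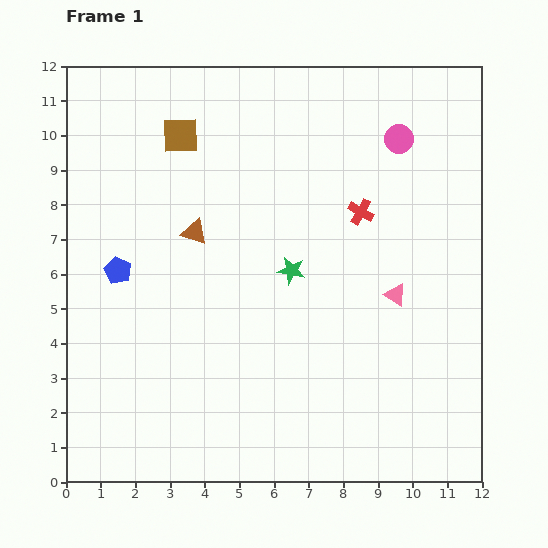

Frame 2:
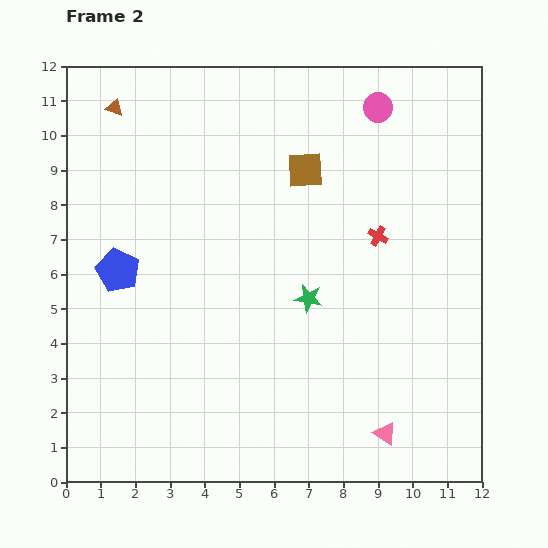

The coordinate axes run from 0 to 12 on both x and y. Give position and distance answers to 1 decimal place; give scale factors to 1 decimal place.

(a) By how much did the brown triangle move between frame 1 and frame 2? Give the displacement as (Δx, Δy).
(-2.3, 3.6)

The brown triangle was at (3.7, 7.2) in frame 1 and (1.4, 10.8) in frame 2.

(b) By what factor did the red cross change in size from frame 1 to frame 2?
0.8×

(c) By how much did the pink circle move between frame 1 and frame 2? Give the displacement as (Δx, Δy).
(-0.6, 0.9)

The pink circle was at (9.6, 9.9) in frame 1 and (9.0, 10.8) in frame 2.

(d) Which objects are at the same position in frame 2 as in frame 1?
the blue pentagon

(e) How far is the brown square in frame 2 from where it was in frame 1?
3.7

The brown square moved from (3.3, 10.0) to (6.9, 9.0), a distance of √(3.6² + 1.0²) ≈ 3.7.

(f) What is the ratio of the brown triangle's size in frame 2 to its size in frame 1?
0.7×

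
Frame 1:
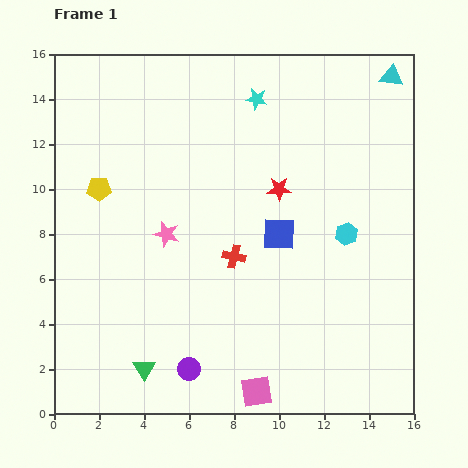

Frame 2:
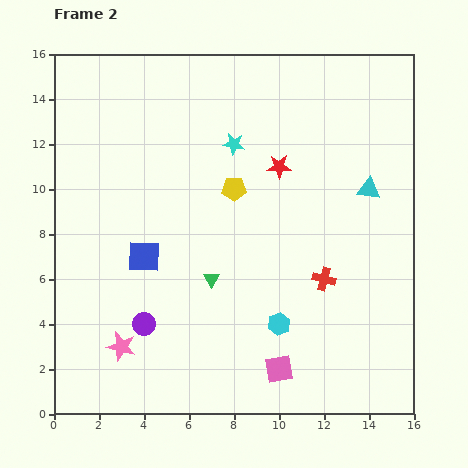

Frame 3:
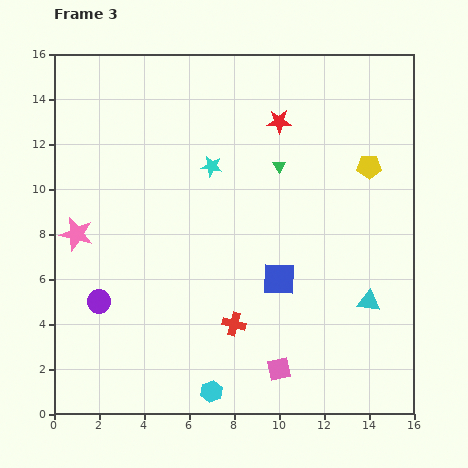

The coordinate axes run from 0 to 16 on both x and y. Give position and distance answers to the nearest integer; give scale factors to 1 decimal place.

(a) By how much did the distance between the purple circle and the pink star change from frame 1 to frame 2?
-5

Distance in frame 1: 6. Distance in frame 2: 1.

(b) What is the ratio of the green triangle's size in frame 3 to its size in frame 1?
0.6×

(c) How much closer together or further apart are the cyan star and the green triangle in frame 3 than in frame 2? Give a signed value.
-3

Distance in frame 2: 6. Distance in frame 3: 3.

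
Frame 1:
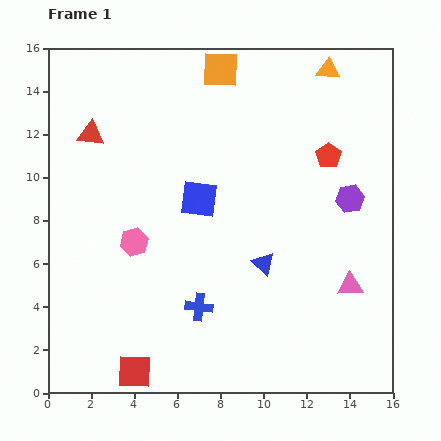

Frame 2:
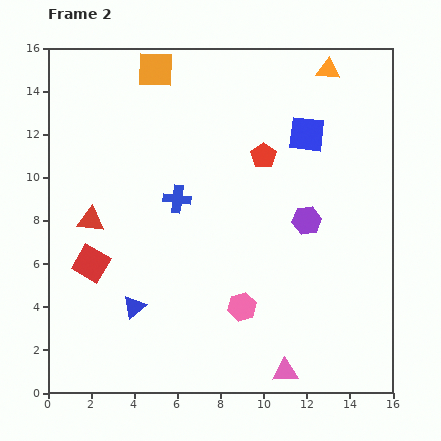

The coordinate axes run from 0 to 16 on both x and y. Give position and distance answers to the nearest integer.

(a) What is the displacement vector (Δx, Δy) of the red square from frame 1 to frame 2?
(-2, 5)

The red square was at (4, 1) in frame 1 and (2, 6) in frame 2.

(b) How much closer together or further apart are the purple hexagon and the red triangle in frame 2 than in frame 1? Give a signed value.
-2

Distance in frame 1: 12. Distance in frame 2: 10.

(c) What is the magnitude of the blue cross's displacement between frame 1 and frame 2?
5

The blue cross moved from (7, 4) to (6, 9), a distance of √(1² + 5²) ≈ 5.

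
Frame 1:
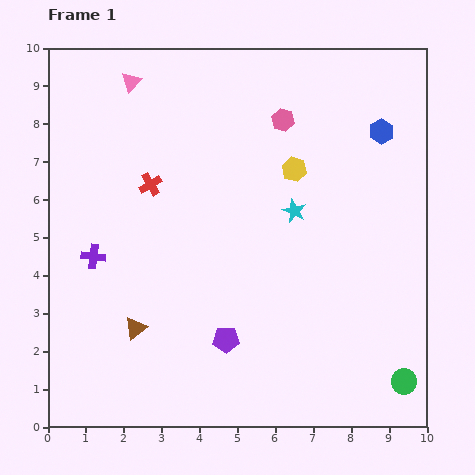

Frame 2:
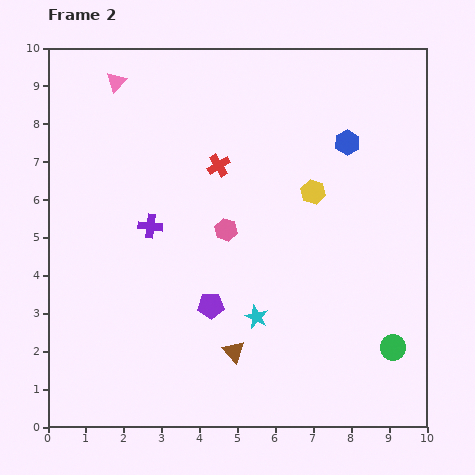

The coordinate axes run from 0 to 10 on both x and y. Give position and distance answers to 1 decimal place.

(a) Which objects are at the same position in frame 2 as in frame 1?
none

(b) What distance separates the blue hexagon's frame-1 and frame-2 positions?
0.9

The blue hexagon moved from (8.8, 7.8) to (7.9, 7.5), a distance of √(0.9² + 0.3²) ≈ 0.9.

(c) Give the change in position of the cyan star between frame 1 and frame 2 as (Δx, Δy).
(-1.0, -2.8)

The cyan star was at (6.5, 5.7) in frame 1 and (5.5, 2.9) in frame 2.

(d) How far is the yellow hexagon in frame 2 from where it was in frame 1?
0.8

The yellow hexagon moved from (6.5, 6.8) to (7.0, 6.2), a distance of √(0.5² + 0.6²) ≈ 0.8.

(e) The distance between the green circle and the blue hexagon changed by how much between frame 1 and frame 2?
-1.1

Distance in frame 1: 6.6. Distance in frame 2: 5.5.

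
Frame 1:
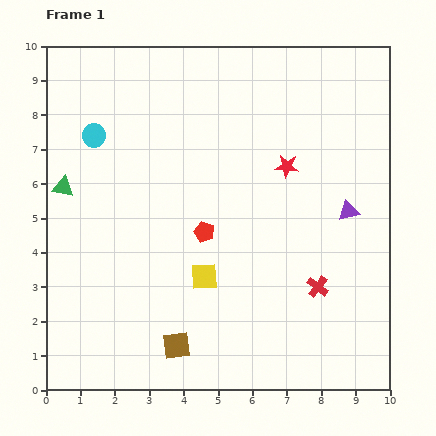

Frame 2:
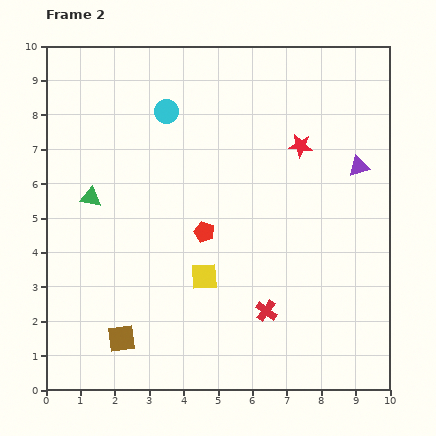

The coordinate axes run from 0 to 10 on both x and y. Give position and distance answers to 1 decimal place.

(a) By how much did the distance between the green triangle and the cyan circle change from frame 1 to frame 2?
+1.6

Distance in frame 1: 1.7. Distance in frame 2: 3.3.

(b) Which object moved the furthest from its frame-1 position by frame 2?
the cyan circle

(moved 2.2; next 1.7)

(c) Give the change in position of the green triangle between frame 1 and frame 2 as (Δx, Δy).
(0.8, -0.3)

The green triangle was at (0.5, 5.9) in frame 1 and (1.3, 5.6) in frame 2.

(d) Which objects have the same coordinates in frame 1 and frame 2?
the yellow square, the red pentagon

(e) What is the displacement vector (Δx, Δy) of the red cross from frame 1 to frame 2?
(-1.5, -0.7)

The red cross was at (7.9, 3.0) in frame 1 and (6.4, 2.3) in frame 2.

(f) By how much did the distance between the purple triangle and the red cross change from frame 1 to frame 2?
+2.6

Distance in frame 1: 2.4. Distance in frame 2: 5.0.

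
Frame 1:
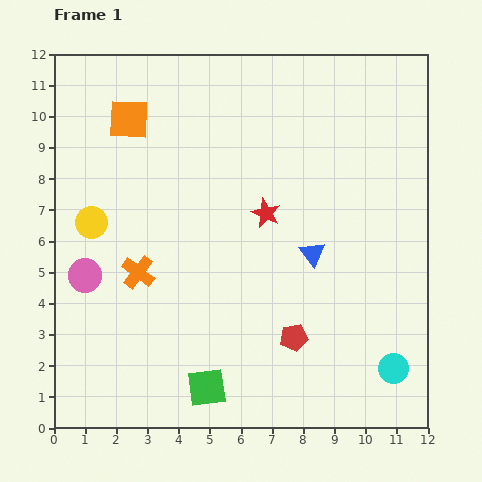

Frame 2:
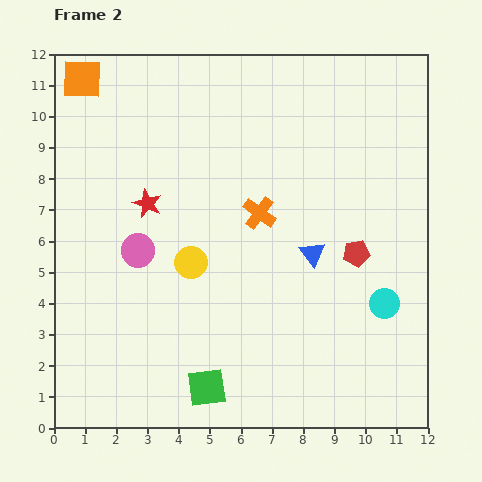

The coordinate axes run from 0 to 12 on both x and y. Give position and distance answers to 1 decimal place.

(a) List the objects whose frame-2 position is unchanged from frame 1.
the green square, the blue triangle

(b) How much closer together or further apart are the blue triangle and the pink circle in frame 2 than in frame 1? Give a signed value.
-1.7

Distance in frame 1: 7.3. Distance in frame 2: 5.6.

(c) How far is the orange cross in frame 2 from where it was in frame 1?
4.3

The orange cross moved from (2.7, 5.0) to (6.6, 6.9), a distance of √(3.9² + 1.9²) ≈ 4.3.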